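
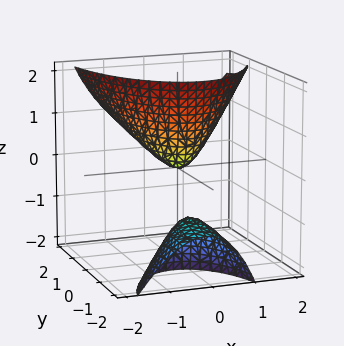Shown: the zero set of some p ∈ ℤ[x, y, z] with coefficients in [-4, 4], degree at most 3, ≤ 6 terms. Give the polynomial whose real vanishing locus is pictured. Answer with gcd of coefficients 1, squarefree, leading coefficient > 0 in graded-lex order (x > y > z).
3*x^2 - x*z + y^2 - 3*y*z - 2*z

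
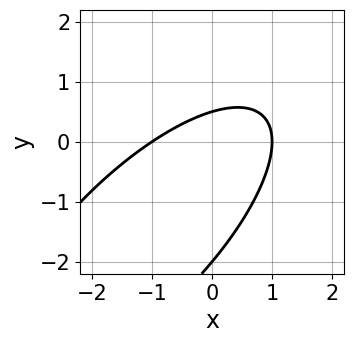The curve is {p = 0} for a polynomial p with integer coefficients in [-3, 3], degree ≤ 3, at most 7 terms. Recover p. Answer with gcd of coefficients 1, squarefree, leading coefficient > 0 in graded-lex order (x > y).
2*x^2 - 3*x*y + 2*y^2 + 3*y - 2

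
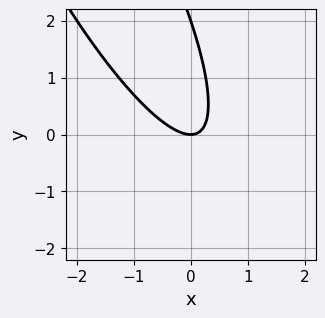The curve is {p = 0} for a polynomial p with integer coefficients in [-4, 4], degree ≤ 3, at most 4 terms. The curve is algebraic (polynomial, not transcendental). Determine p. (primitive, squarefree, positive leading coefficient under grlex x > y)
1. deg p = 2.
2. Checking where it meets the axes: it crosses the x-axis at the gridline x = 0; the y-axis gridline crossings are at y ∈ {0, 2}.
3. Putting this together gives p.

3*x^2 + 3*x*y + y^2 - 2*y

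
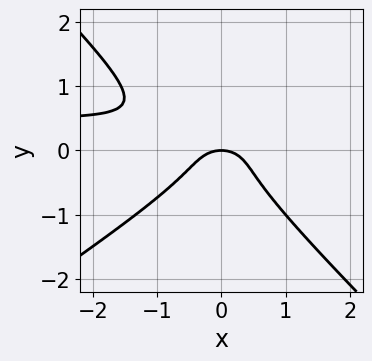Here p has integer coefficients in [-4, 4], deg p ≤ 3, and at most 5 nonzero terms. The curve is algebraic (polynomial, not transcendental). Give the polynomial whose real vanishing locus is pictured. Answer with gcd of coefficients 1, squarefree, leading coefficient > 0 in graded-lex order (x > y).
2*x^2*y - x*y^2 - 3*y^3 - x^2 - y

(a) The degree is 3 — a generic line meets the curve in up to 3 points.
(b) From the visible intercepts: it meets the x-axis at x = 0 (among the integer gridlines); one y-axis crossing is at y = 0.
(c) Matching integer coefficients to the picture gives p.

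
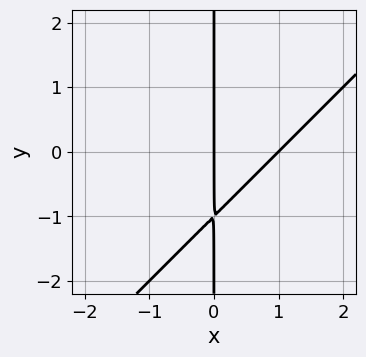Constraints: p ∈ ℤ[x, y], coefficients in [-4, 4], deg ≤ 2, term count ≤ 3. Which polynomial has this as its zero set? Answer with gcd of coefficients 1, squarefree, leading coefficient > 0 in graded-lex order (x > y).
1. The degree is 2 — no degree-1 curve has this shape.
2. Reading off the gridlines: the x-axis gridline crossings are at x ∈ {0, 1}; every point of the y-axis in the box is on the curve.
3. The integer polynomial consistent with all of this is the stated p.

x^2 - x*y - x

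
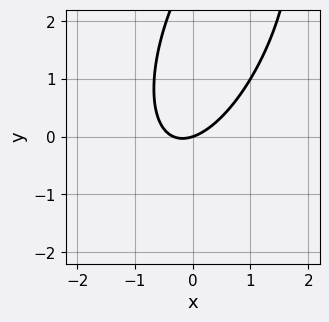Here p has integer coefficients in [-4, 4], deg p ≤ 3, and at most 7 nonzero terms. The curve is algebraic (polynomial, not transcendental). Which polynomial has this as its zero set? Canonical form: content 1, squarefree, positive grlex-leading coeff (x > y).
First, deg p = 2. No degree-1 curve has this shape.
Next, from the axis intercepts and sections: it meets the y-axis at y = 0 (among the integer gridlines); one x-axis crossing is at x = 0.
Finally, together with the visible shape, these determine p as stated.

3*x^2 - 2*x*y + y^2 + x - 3*y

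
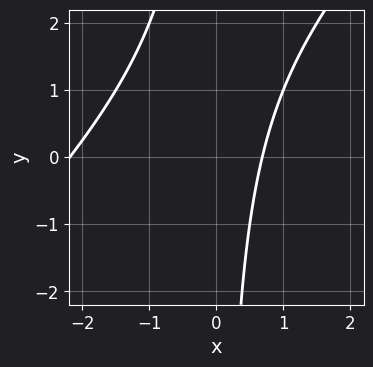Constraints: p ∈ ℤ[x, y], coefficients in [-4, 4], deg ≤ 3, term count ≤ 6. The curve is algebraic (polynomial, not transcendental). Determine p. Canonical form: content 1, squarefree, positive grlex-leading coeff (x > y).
1. Degree: a generic line meets the curve in up to 2 points, so deg p = 2.
2. Observable constraints: the curve avoids every integer y-axis point in the box.
3. The integer polynomial consistent with all of this is the stated p.

2*x^2 - 2*x*y + 3*x - 3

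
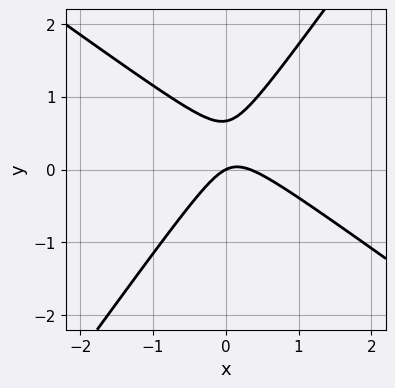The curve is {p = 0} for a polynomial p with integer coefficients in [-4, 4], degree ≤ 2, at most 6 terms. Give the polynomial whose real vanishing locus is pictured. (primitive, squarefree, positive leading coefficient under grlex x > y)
3*x^2 + 2*x*y - 3*y^2 - x + 2*y

First, degree: no degree-1 curve has this shape, so deg p = 2.
Next, from the visible intercepts: it crosses the y-axis at the gridline y = 0; one x-axis crossing is at x = 0.
Finally, the integer polynomial consistent with all of this is the stated p.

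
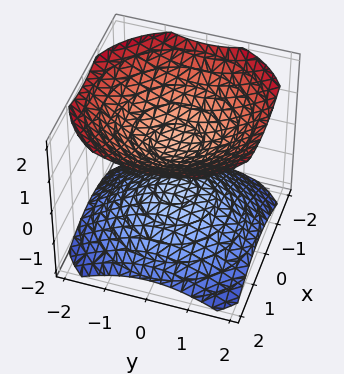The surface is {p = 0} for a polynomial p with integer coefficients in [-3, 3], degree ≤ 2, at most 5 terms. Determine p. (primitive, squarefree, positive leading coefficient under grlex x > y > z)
2*x^2 + 2*y^2 - 3*z^2 + 1

1. The picture has 2 separate pieces. Treating them together as one polynomial.
2. The degree is 2 — two sheets facing apart; a quadric.
3. Symmetry: the z-axis is an axis of rotation, so x and y enter only as x² + y²; mirror symmetry z ↦ −z ⇒ only even powers of z.
4. Checking where it meets the axes: it misses every integer gridline on the x-axis; the surface avoids every integer y-axis point in the box.
5. Assembling these constraints gives the stated polynomial.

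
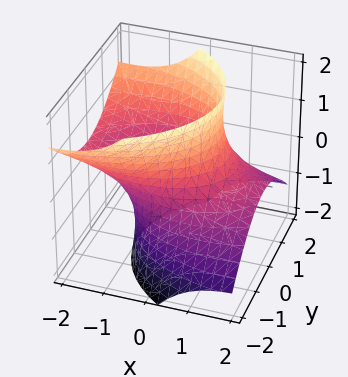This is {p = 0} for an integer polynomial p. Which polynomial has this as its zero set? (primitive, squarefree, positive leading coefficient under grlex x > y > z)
First, deg p = 2.
Next, from the axis intercepts and sections: it misses every integer gridline on the z-axis.
Finally, matching integer coefficients to the picture gives p.

x^2 + 3*x*z + 2*y^2 - z^2 - 3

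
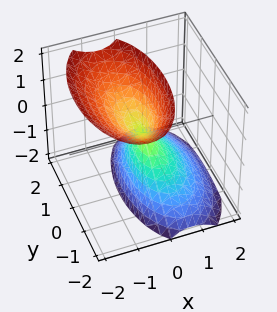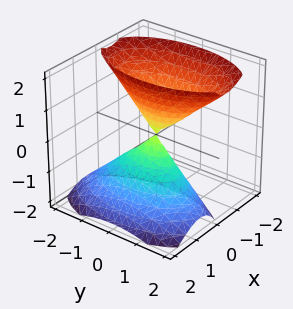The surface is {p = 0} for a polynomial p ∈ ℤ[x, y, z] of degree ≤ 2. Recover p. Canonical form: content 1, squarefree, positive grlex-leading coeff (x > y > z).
There are 2 components.
The degree is 2 — no degree-1 surface has this shape.
From the axis intercepts and sections: it crosses the x-axis at the gridline x = 0; one z-axis crossing is at z = 0; one y-axis crossing is at y = 0.
Matching integer coefficients to the picture gives p.

3*x^2 + 2*x*z + y^2 - z^2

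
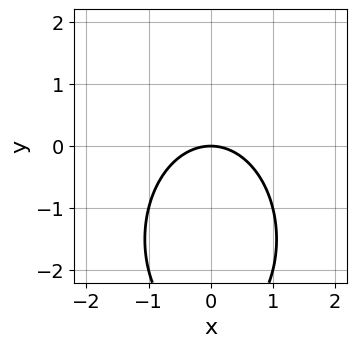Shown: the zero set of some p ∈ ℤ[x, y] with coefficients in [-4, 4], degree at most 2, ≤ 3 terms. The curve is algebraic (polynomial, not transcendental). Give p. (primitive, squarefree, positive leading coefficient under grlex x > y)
2*x^2 + y^2 + 3*y

deg p = 2. No degree-1 curve has this shape.
Symmetries: mirror symmetry x ↦ −x ⇒ only even powers of x.
From the visible intercepts: it meets the x-axis at x = 0 (among the integer gridlines); it meets the y-axis at y = 0 (among the integer gridlines).
Assembling these constraints gives the stated polynomial.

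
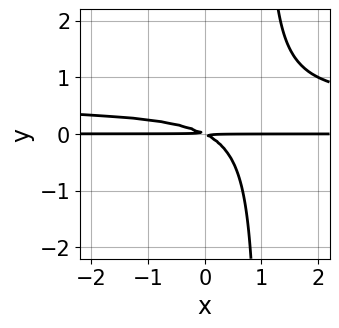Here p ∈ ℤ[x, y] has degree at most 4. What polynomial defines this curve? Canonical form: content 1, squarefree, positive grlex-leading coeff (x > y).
2*x*y^2 - x*y - 2*y^2

First, degree: the shape is more complex than any degree-2 curve, so deg p = 3.
Next, reading off the gridlines: every point of the x-axis in the box is on the curve.
Finally, assembling these constraints gives the stated polynomial.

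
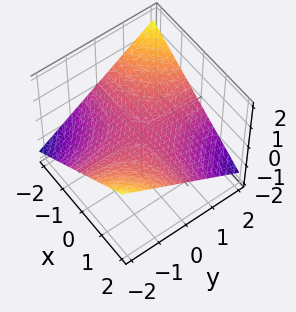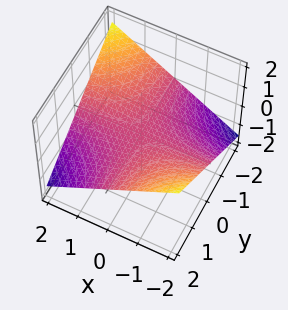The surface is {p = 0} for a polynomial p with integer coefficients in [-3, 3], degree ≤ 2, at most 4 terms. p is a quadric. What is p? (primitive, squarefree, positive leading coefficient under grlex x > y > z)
x*y + 3*z

(a) The degree is 2 — a saddle surface; a quadric.
(b) Checking where it meets the axes: the visible x-axis segment lies entirely on the surface; it meets the z-axis at z = 0 (among the integer gridlines); the visible y-axis segment lies entirely on the surface.
(c) Assembling these constraints gives the stated polynomial.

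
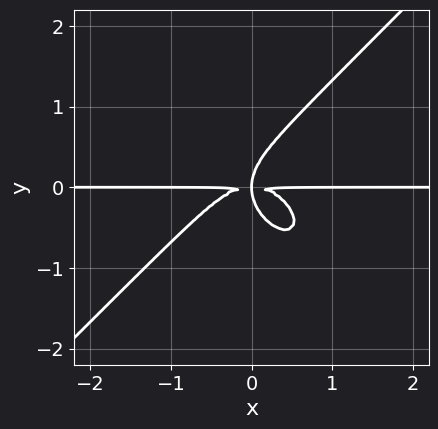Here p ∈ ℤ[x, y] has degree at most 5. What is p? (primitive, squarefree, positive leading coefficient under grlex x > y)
1. Degree: the shape is more complex than any degree-3 curve, so deg p = 4.
2. Against the integer gridlines: the visible x-axis segment lies entirely on the curve.
3. Solving for integer coefficients yields p as stated.

x^3*y - y^4 + x*y^2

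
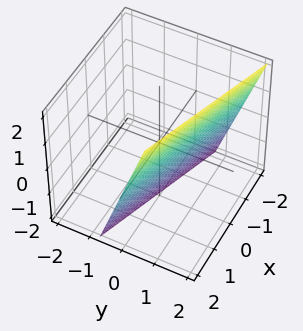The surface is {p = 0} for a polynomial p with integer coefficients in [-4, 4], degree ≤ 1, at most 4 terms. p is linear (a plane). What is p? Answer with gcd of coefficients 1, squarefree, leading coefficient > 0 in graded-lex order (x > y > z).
x + 3*y - z - 2

First, deg p = 1. Every cross-section is a straight line — this is a plane.
Next, from the visible intercepts: it crosses the x-axis at the gridline x = 2; one z-axis crossing is at z = -2.
Finally, fitting integer coefficients to these (and the overall shape) gives p.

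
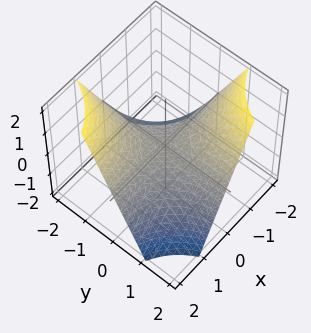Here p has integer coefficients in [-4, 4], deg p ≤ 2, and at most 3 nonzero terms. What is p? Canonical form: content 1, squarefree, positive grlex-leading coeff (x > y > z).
x*y + z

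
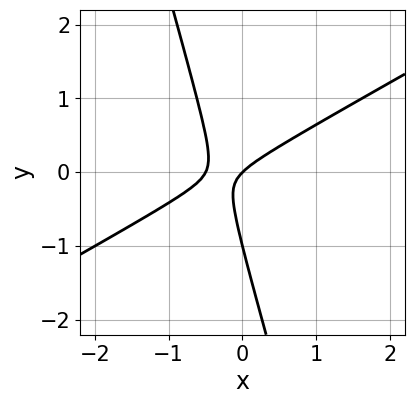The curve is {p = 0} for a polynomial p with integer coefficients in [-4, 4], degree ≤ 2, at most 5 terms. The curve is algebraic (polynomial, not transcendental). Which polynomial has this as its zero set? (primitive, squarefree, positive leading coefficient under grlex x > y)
(a) Degree: a generic line meets the curve in up to 2 points, so deg p = 2.
(b) Reading off the gridlines: among the integer gridlines, it crosses the y-axis at y ∈ {-1, 0}; one x-axis crossing is at x = 0.
(c) Matching integer coefficients to the picture gives p.

2*x^2 - 3*x*y - y^2 + x - y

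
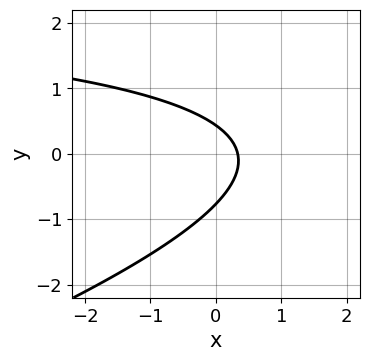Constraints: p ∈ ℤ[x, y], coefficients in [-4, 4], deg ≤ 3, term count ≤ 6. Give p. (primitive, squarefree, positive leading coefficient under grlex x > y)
x*y - 3*y^2 - 3*x - y + 1

First, deg p = 2. A generic line meets the curve in up to 2 points.
Finally, the integer polynomial consistent with all of this is the stated p.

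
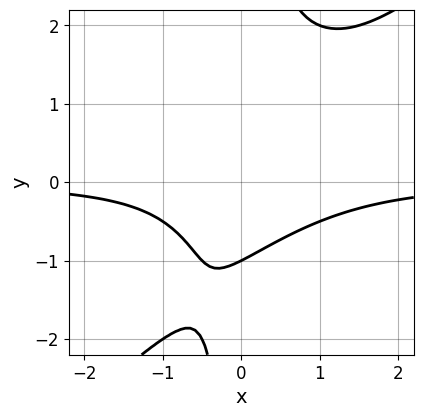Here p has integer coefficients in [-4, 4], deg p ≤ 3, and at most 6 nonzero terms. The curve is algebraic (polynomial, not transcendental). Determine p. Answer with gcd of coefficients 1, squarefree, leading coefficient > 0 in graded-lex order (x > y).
First, the degree is 3 — no degree-2 curve has this shape.
Then, observable constraints: it misses every integer gridline on the x-axis; it crosses the y-axis at the gridline y = -1.
Finally, matching integer coefficients to the picture gives p.

2*x^2*y - 2*x*y^2 - x*y + 2*y + 2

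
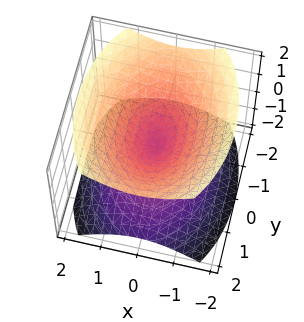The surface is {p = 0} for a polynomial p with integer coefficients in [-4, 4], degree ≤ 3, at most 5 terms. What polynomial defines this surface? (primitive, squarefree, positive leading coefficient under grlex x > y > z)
2*x^2 + y^2 - 2*z^2

First, there are 2 components. They look like related sheets of one shape, so recover p as a whole.
Next, deg p = 2. Two nappes meeting at a single point; a quadric.
Then, symmetries: mirror symmetry y ↦ −y ⇒ only even powers of y; it's symmetric under x → −x, forcing even powers of x; it's symmetric under z → −z, forcing even powers of z.
Next, from the axis intercepts and sections: one z-axis crossing is at z = 0; it crosses the y-axis at the gridline y = 0; it meets the x-axis at x = 0 (among the integer gridlines).
Finally, these observations pin down the coefficients.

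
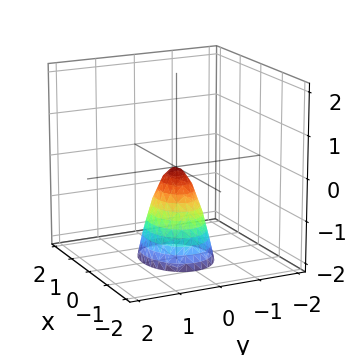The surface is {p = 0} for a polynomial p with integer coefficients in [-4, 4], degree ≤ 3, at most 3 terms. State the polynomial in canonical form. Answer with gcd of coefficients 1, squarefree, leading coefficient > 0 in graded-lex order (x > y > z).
(a) The degree is 2 — a single bowl opening along one axis; a quadric.
(b) Symmetries: mirror symmetry x ↦ −x ⇒ only even powers of x; the y ↦ −y reflection is a symmetry, so y appears only in even powers.
(c) From the axis intercepts and sections: it meets the x-axis at x = 0 (among the integer gridlines); one y-axis crossing is at y = 0; one z-axis crossing is at z = 0.
(d) Matching integer coefficients to the picture gives p.

2*x^2 + 3*y^2 + z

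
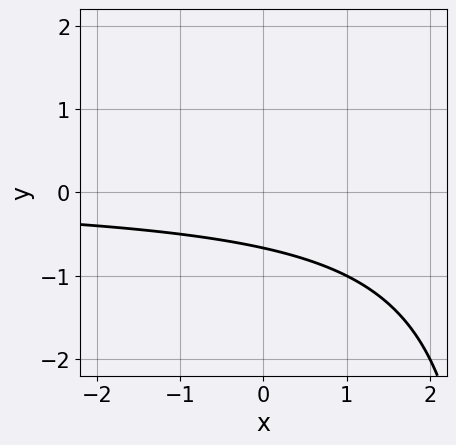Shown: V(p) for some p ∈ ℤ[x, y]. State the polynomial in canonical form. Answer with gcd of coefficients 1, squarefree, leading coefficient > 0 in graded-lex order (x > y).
(a) The degree is 2 — no degree-1 curve has this shape.
(b) Against the integer gridlines: no x-intercept at any integer in the box.
(c) Putting this together gives p.

x*y - 3*y - 2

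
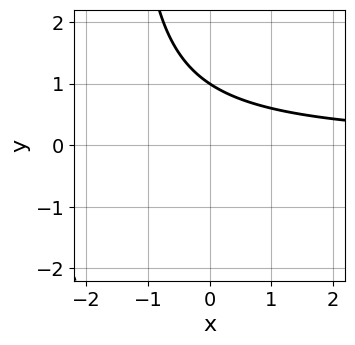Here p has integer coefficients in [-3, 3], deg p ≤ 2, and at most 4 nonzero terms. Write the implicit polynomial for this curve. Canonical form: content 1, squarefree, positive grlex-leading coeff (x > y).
2*x*y + 3*y - 3

First, degree: no degree-1 curve has this shape, so deg p = 2.
Next, from the visible intercepts: it meets the y-axis at y = 1 (among the integer gridlines); no x-intercept at any integer in the box.
Finally, fitting integer coefficients to these (and the overall shape) gives p.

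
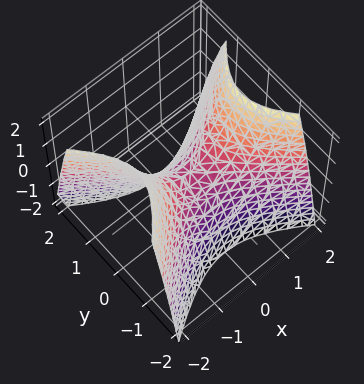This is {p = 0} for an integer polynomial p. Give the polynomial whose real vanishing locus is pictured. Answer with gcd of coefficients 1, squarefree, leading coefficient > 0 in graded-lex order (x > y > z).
2*x^2 - 3*y^2 - 2*z

deg p = 2. A hyperbolic paraboloid; a quadric.
Symmetries: mirror symmetry x ↦ −x ⇒ only even powers of x; mirror symmetry y ↦ −y ⇒ only even powers of y.
Against the integer gridlines: it meets the y-axis at y = 0 (among the integer gridlines); it meets the z-axis at z = 0 (among the integer gridlines).
Putting this together gives p.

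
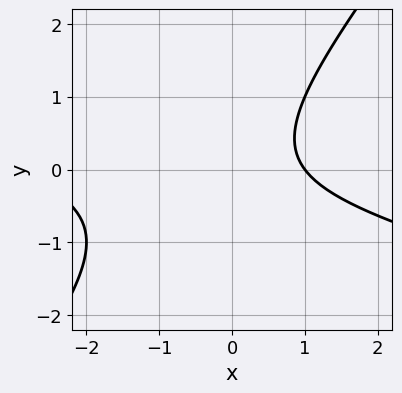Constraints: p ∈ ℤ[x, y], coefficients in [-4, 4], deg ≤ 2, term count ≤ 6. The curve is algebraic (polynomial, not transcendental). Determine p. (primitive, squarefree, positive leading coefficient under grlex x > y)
x^2 + 3*x*y - 3*y^2 + 2*x - 3

First, the degree is 2 — the shape is more complex than any degree-1 curve.
Then, reading off the gridlines: it meets the x-axis at x = 1 (among the integer gridlines); no y-intercept at any integer in the box.
Finally, matching integer coefficients to the picture gives p.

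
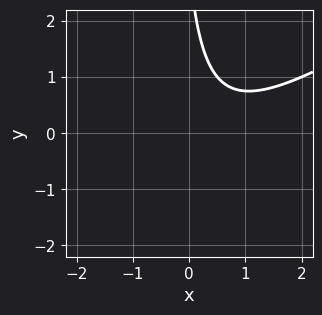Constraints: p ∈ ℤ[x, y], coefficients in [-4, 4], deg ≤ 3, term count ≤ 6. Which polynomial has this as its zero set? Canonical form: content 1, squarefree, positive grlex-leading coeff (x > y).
2*x^2 - 3*x*y - 2*x - y + 3

First, the degree is 2 — no degree-1 curve has this shape.
Next, reading off the gridlines: the curve avoids every integer y-axis point in the box; the curve avoids every integer x-axis point in the box.
Finally, solving for integer coefficients yields p as stated.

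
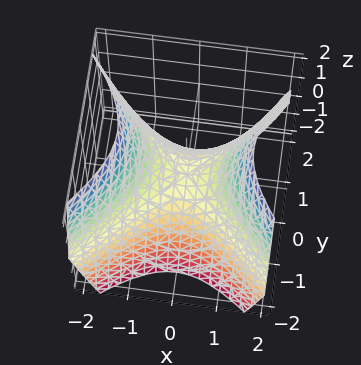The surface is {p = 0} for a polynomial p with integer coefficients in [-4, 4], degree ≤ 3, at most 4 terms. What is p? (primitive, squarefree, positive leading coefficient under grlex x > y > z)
x^2 - y^2 - z

First, degree: a hyperbolic paraboloid; a quadric, so deg p = 2.
Next, symmetries: the y ↦ −y reflection is a symmetry, so y appears only in even powers; mirror symmetry x ↦ −x ⇒ only even powers of x.
Then, from the visible intercepts: one z-axis crossing is at z = 0; it crosses the y-axis at the gridline y = 0.
Finally, putting this together gives p.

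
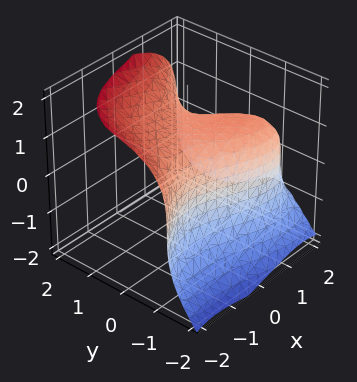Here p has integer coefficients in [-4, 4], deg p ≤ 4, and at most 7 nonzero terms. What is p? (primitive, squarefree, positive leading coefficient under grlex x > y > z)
x^3 - 2*y^3 + 2*z^3 + 3*x*y - 3

1. Degree: no degree-2 surface has this shape, so deg p = 3.
2. Matching integer coefficients to the picture gives p.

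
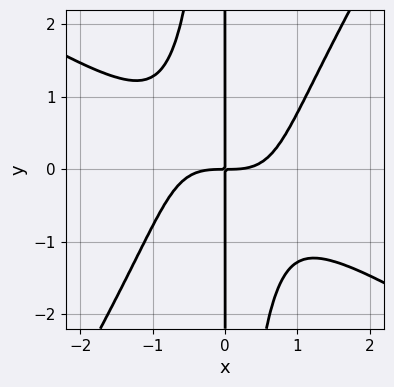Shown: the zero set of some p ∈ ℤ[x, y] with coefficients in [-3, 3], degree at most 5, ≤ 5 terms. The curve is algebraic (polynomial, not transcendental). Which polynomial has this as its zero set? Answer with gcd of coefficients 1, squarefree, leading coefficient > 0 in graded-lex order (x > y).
2*x^4 + 2*x^3*y - 2*x^2*y^2 - 3*x*y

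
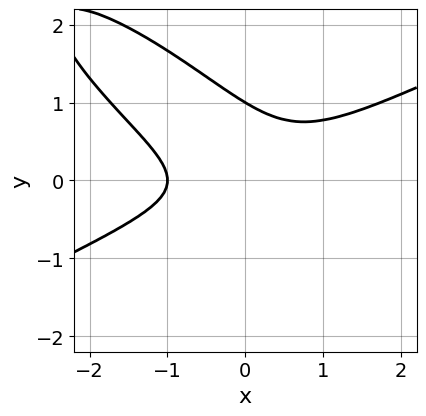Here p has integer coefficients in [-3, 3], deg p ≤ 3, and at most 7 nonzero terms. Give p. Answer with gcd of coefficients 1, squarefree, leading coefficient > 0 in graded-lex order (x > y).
x^3 - 3*x*y^2 - 3*y^3 + 2*y^2 + 1

1. The degree is 3 — the shape is more complex than any degree-2 curve.
2. Observable constraints: it crosses the y-axis at the gridline y = 1; one x-axis crossing is at x = -1.
3. Assembling these constraints gives the stated polynomial.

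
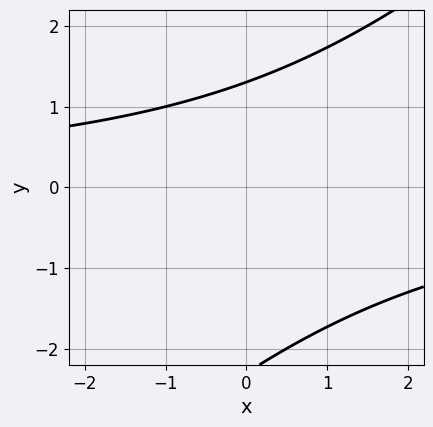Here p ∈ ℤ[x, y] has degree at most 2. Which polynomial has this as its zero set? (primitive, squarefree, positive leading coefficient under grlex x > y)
First, the degree is 2 — no degree-1 curve has this shape.
Next, from the visible intercepts: the curve avoids every integer x-axis point in the box.
Finally, matching integer coefficients to the picture gives p.

x*y - y^2 - y + 3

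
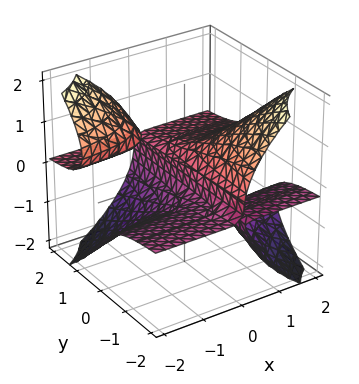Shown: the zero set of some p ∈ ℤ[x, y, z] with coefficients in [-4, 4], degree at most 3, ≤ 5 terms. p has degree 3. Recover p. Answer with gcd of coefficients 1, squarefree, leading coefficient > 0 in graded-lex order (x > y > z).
3*x*y*z + 2*z^3 - x

(a) I count 3 distinct pieces. Treating them together as one polynomial.
(b) Degree: a generic line meets the surface in up to 3 points, so deg p = 3.
(c) Reading off the gridlines: one x-axis crossing is at x = 0; it crosses the z-axis at the gridline z = 0; every point of the y-axis in the box is on the surface.
(d) Together with the visible shape, these determine p as stated.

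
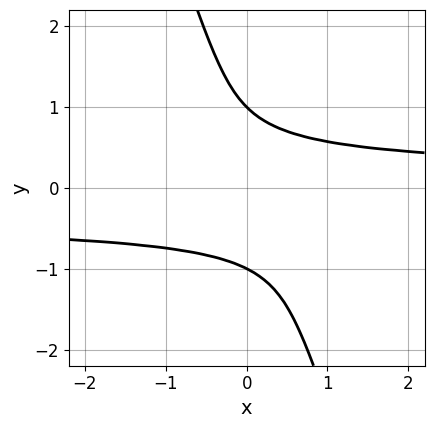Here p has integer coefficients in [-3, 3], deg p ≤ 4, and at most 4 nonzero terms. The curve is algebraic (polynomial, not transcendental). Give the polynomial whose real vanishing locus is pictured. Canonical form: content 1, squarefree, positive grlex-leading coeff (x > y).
3*x*y^3 + y^4 + x*y^2 - 1

(a) The degree is 4 — no degree-3 curve has this shape.
(b) Observable constraints: the y-axis gridline crossings are at y ∈ {-1, 1}; it misses every integer gridline on the x-axis.
(c) Together with the visible shape, these determine p as stated.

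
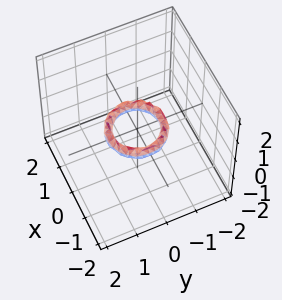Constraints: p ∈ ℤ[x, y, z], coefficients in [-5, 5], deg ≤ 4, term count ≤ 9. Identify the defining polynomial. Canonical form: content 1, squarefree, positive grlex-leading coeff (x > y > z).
2*x^4 + 4*x^2*y^2 + 2*y^4 - 3*x^2 - 3*y^2 + 2*z^2 + 1

First, degree: the shape is more complex than any degree-3 surface, so deg p = 4.
Then, symmetry: every cross-section ⟂ z is a circle, so x, y appear only via x² + y².
Next, from the axis intercepts and sections: the x-axis gridline crossings are at x ∈ {-1, 1}; the surface avoids every integer z-axis point in the box; among the integer gridlines, it crosses the y-axis at y ∈ {-1, 1}; a circular section at z = 0 has radius between 0 and 1.
Finally, these observations pin down the coefficients.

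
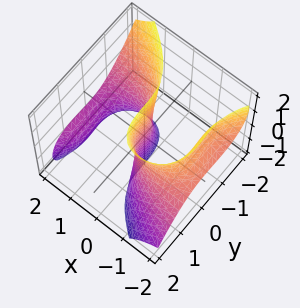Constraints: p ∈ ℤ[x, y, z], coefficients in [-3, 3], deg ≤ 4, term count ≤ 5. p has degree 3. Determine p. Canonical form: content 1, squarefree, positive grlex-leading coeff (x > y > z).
3*x^2*z - x*y^2 + 2*x*z^2 + 2*y^3 + 3*x

(a) deg p = 3. The shape is more complex than any degree-2 surface.
(b) Reading off the gridlines: it crosses the x-axis at the gridline x = 0; every point of the z-axis in the box is on the surface.
(c) Matching integer coefficients to the picture gives p.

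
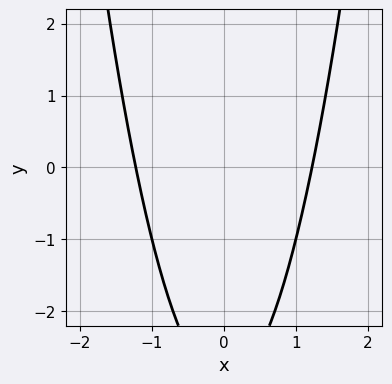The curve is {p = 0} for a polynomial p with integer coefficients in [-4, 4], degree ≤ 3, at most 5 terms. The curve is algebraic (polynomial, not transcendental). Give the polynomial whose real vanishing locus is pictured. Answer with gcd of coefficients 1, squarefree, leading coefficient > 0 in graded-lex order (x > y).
2*x^2 - y - 3

First, the degree is 2 — the shape is more complex than any degree-1 curve.
Next, symmetries: it's symmetric under x → −x, forcing even powers of x.
Next, against the integer gridlines: no y-intercept at any integer in the box.
Finally, matching integer coefficients to the picture gives p.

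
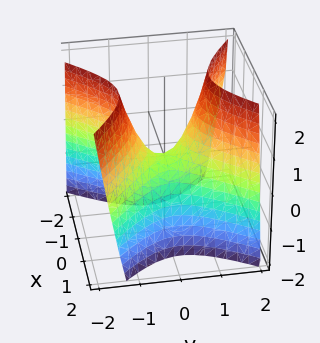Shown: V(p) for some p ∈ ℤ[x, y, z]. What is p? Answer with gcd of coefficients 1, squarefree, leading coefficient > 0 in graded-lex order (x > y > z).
First, degree: the shape is more complex than any degree-1 surface, so deg p = 2.
Next, observable constraints: it crosses the y-axis at the gridline y = 0; it crosses the x-axis at the gridline x = 0; it meets the z-axis at z = 0 (among the integer gridlines).
Finally, solving for integer coefficients yields p as stated.

3*x^2 + x*y - 3*y^2 + 2*z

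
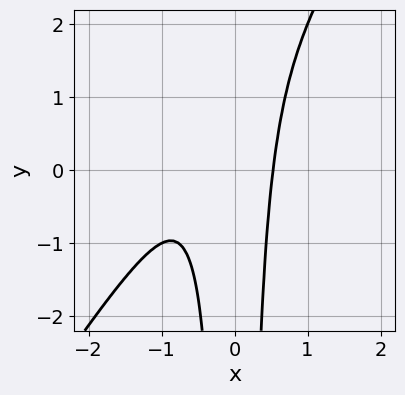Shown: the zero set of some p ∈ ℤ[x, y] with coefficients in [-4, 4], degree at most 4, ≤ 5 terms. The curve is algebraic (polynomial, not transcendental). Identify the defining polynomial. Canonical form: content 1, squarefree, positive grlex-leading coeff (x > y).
deg p = 3. No degree-2 curve has this shape.
Observable constraints: it misses every integer gridline on the y-axis.
Matching integer coefficients to the picture gives p.

3*x^3 - 2*x^2*y + 2*x^2 - 1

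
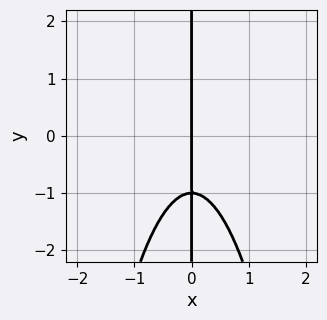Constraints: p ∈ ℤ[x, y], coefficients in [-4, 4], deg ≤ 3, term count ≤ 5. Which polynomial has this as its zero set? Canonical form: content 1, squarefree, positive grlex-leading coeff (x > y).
The degree is 3 — the shape is more complex than any degree-2 curve.
Observable constraints: one x-axis crossing is at x = 0; the visible y-axis segment lies entirely on the curve.
Matching integer coefficients to the picture gives p.

3*x^3 + 2*x*y + 2*x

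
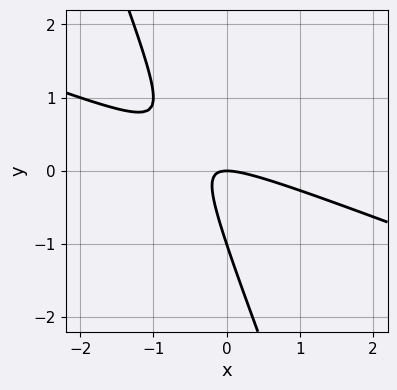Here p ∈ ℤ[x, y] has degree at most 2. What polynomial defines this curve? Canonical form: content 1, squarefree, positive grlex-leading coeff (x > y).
x^2 + 3*x*y + y^2 + y

1. Degree: no degree-1 curve has this shape, so deg p = 2.
2. From the axis intercepts and sections: one x-axis crossing is at x = 0; the y-axis gridline crossings are at y ∈ {-1, 0}.
3. Matching integer coefficients to the picture gives p.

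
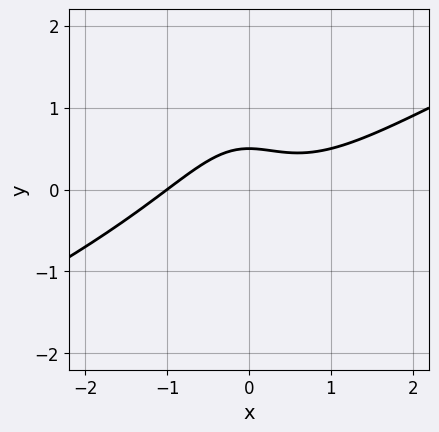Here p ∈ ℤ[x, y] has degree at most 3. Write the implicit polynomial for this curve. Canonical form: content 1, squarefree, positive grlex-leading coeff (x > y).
x^3 - 2*x^2*y - 2*y + 1

First, the degree is 3 — a generic line meets the curve in up to 3 points.
Next, from the visible intercepts: it crosses the x-axis at the gridline x = -1.
Finally, matching integer coefficients to the picture gives p.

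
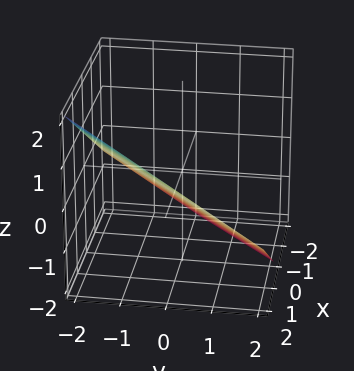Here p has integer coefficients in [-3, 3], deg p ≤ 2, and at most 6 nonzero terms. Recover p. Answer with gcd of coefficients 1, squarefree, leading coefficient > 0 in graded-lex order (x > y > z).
(a) Degree: every cross-section is a straight line — this is a plane, so deg p = 1.
(b) Checking where it meets the axes: one y-axis crossing is at y = -1; it meets the x-axis at x = 1 (among the integer gridlines).
(c) Matching integer coefficients to the picture gives p.

2*x - 2*y - 3*z - 2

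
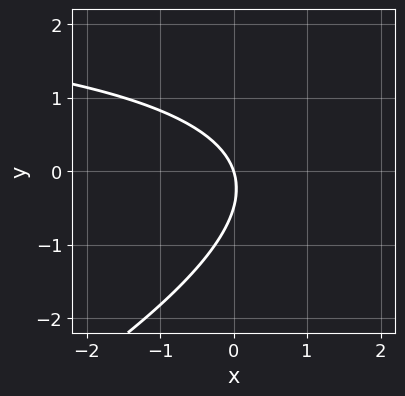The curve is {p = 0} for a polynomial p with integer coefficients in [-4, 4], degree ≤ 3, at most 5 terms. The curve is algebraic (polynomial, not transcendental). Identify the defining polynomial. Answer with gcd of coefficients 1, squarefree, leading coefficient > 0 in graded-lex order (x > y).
x*y - 2*y^2 - 3*x - y

First, deg p = 2. A generic line meets the curve in up to 2 points.
Then, from the axis intercepts and sections: it crosses the y-axis at the gridline y = 0; one x-axis crossing is at x = 0.
Finally, the integer polynomial consistent with all of this is the stated p.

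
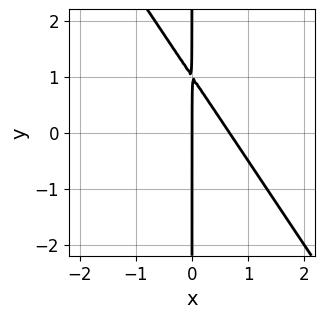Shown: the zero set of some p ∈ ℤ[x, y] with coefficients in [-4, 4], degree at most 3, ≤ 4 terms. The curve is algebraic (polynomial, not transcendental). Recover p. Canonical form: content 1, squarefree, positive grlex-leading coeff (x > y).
3*x^2 + 2*x*y - 2*x

Degree: no degree-1 curve has this shape, so deg p = 2.
From the visible intercepts: the visible y-axis segment lies entirely on the curve; one x-axis crossing is at x = 0.
Solving for integer coefficients yields p as stated.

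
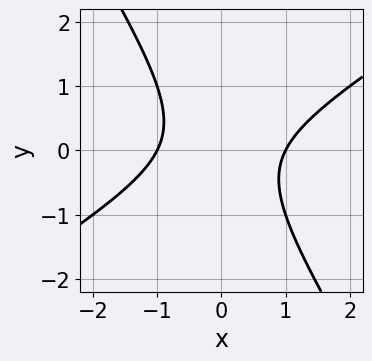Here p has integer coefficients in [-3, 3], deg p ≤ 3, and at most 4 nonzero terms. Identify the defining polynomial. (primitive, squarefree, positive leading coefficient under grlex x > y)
x^2 - x*y - y^2 - 1

1. deg p = 2.
2. From the visible intercepts: it misses every integer gridline on the y-axis; the x-axis gridline crossings are at x ∈ {-1, 1}.
3. Matching integer coefficients to the picture gives p.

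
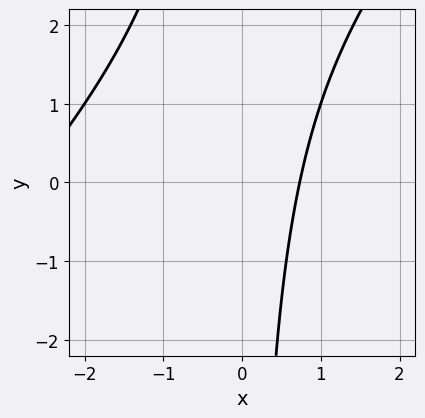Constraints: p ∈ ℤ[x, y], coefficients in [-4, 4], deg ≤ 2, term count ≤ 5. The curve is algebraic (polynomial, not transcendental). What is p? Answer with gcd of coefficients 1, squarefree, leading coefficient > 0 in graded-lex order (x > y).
x^2 - x*y + 2*x - 2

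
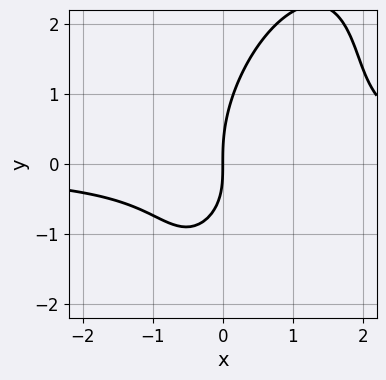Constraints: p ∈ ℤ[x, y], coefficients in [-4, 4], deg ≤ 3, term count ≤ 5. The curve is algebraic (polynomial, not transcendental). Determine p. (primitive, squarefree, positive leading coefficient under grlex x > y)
1. deg p = 3.
2. Checking where it meets the axes: it meets the x-axis at x = 0 (among the integer gridlines); one y-axis crossing is at y = 0.
3. Solving for integer coefficients yields p as stated.

3*x^2*y - 2*x*y^2 + y^3 - 2*x*y - 3*x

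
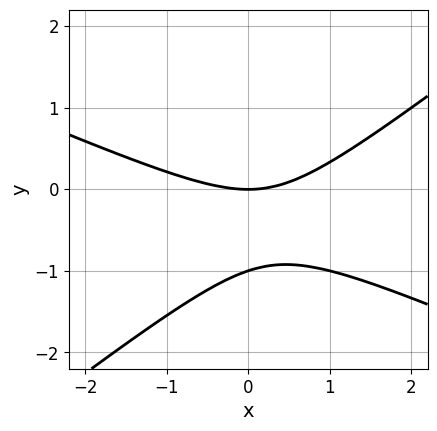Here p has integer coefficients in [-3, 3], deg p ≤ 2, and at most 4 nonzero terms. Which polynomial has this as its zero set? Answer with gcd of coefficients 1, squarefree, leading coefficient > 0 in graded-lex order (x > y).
x^2 + x*y - 3*y^2 - 3*y

Degree: a generic line meets the curve in up to 2 points, so deg p = 2.
From the visible intercepts: it crosses the x-axis at the gridline x = 0; the y-axis gridline crossings are at y ∈ {-1, 0}.
Matching integer coefficients to the picture gives p.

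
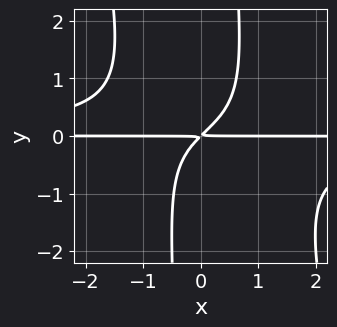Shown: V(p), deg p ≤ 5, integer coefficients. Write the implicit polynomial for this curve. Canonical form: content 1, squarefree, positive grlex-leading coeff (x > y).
1. Degree: a generic line meets the curve in up to 4 points, so deg p = 4.
2. Checking where it meets the axes: the visible x-axis segment lies entirely on the curve.
3. Together with the visible shape, these determine p as stated.

3*x^2*y^2 + x*y^3 - x*y^2 + 3*x*y - 3*y^2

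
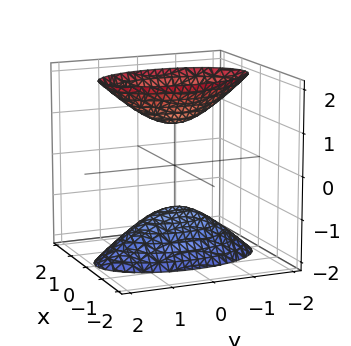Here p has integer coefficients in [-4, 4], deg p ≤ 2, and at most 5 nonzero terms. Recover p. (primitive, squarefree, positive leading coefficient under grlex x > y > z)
(a) I count 2 distinct pieces.
(b) deg p = 2.
(c) Symmetries: mirror symmetry z ↦ −z ⇒ only even powers of z; mirror symmetry x ↦ −x ⇒ only even powers of x; the y ↦ −y reflection is a symmetry, so y appears only in even powers.
(d) Against the integer gridlines: no y-intercept at any integer in the box; among the integer gridlines, it crosses the z-axis at z ∈ {-1, 1}.
(e) Assembling these constraints gives the stated polynomial.

3*x^2 + y^2 - z^2 + 1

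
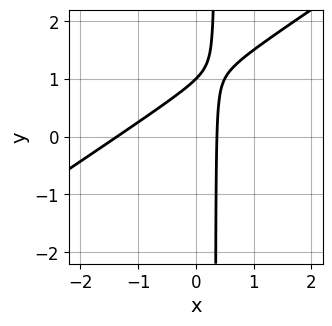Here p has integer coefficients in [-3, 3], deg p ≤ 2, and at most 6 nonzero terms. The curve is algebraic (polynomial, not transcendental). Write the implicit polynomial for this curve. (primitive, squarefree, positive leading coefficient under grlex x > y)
2*x^2 - 3*x*y + 2*x + y - 1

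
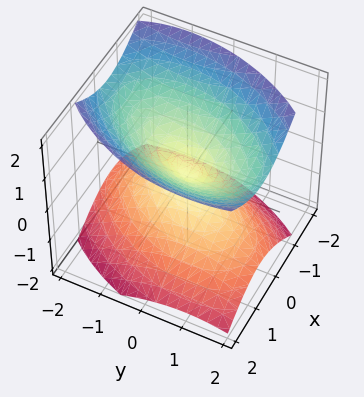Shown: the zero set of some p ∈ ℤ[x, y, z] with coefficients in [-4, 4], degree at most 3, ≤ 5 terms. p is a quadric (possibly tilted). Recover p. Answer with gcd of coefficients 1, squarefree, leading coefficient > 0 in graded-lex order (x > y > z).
deg p = 2. A generic line meets the surface in up to 2 points.
From the visible intercepts: it meets the z-axis at z = 0 (among the integer gridlines); it meets the y-axis at y = 0 (among the integer gridlines); it crosses the x-axis at the gridline x = 0.
Solving for integer coefficients yields p as stated.

2*x^2 - x*y + y^2 - 2*z^2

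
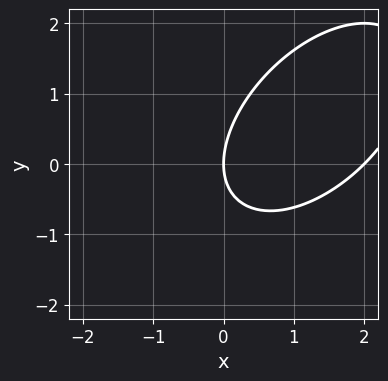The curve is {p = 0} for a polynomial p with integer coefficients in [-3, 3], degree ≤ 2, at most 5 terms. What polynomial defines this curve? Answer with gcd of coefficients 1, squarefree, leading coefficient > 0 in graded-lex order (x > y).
x^2 - x*y + y^2 - 2*x

(a) Degree: a generic line meets the curve in up to 2 points, so deg p = 2.
(b) From the axis intercepts and sections: it crosses the y-axis at the gridline y = 0; the x-axis gridline crossings are at x ∈ {0, 2}.
(c) Fitting integer coefficients to these (and the overall shape) gives p.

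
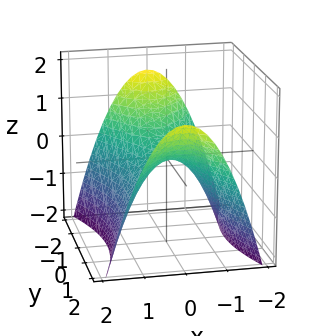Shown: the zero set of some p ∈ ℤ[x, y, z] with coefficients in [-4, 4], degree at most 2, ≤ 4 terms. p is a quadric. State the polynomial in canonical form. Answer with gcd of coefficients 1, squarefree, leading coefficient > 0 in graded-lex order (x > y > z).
3*x^2 - y^2 + 3*z

(a) Degree: a hyperbolic paraboloid; a quadric, so deg p = 2.
(b) Symmetries: it's symmetric under x → −x, forcing even powers of x; mirror symmetry y ↦ −y ⇒ only even powers of y.
(c) From the visible intercepts: it crosses the z-axis at the gridline z = 0; it meets the x-axis at x = 0 (among the integer gridlines); one y-axis crossing is at y = 0.
(d) Together with the visible shape, these determine p as stated.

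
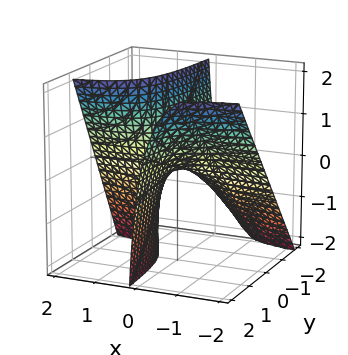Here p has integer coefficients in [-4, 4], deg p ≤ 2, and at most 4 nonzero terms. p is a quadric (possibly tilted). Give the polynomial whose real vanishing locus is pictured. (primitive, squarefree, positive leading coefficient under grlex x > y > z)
3*x*y - 2*x*z + z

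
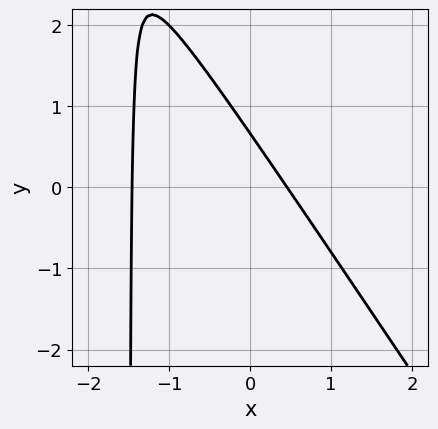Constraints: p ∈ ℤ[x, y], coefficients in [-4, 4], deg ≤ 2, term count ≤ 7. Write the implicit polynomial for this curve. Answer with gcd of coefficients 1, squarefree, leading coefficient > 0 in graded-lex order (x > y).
Degree: no degree-1 curve has this shape, so deg p = 2.
The integer polynomial consistent with all of this is the stated p.

3*x^2 + 2*x*y + 3*x + 3*y - 2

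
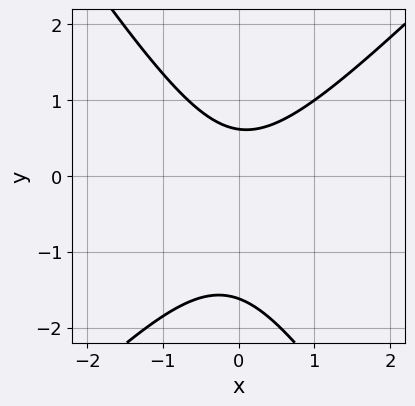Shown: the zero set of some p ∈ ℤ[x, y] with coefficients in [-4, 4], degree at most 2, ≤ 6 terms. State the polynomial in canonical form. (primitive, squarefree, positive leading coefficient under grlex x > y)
3*x^2 - x*y - 2*y^2 - 2*y + 2

The degree is 2 — a generic line meets the curve in up to 2 points.
Observable constraints: it misses every integer gridline on the x-axis.
Putting this together gives p.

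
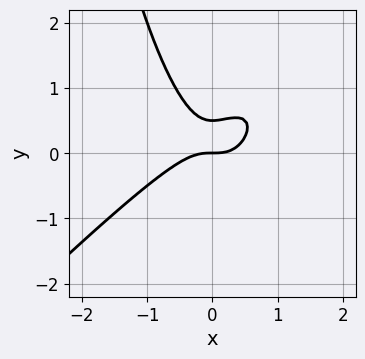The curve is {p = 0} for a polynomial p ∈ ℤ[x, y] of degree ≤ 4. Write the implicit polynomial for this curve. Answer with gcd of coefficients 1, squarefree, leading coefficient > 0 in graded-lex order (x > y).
2*x^3 - 2*x^2*y + 2*y^2 - y

First, degree: no degree-2 curve has this shape, so deg p = 3.
Then, observable constraints: it meets the x-axis at x = 0 (among the integer gridlines); it crosses the y-axis at the gridline y = 0.
Finally, putting this together gives p.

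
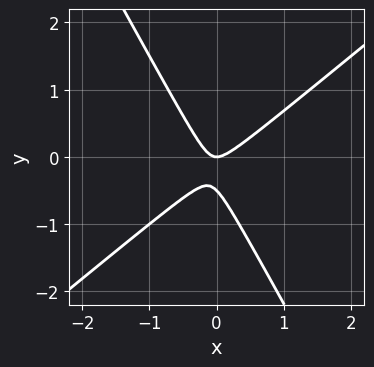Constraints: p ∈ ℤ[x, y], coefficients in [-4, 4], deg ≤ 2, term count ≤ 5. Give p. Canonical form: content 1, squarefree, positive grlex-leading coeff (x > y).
3*x^2 - 2*x*y - 2*y^2 - y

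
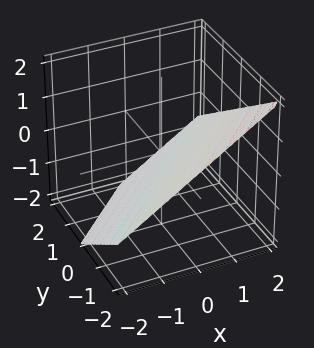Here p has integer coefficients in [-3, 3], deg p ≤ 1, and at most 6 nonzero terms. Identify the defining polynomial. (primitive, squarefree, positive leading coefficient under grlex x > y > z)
2*x - 2*y - 3*z - 2

(a) The degree is 1 — the surface is flat (a plane).
(b) From the axis intercepts and sections: it crosses the y-axis at the gridline y = -1; it meets the x-axis at x = 1 (among the integer gridlines).
(c) Together with the visible shape, these determine p as stated.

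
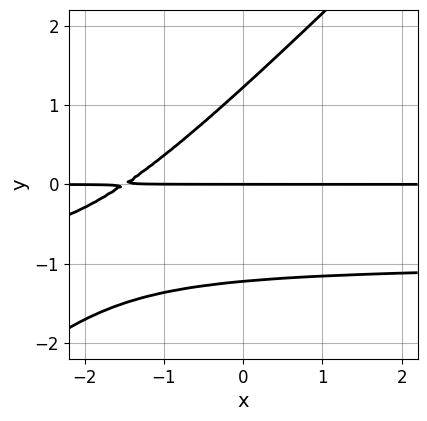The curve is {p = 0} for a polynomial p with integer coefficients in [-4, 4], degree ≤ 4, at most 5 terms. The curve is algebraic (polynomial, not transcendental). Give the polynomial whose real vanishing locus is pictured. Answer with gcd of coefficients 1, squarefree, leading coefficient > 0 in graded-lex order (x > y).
2*x*y^2 - 2*y^3 + 2*x*y + 3*y

1. The degree is 3 — a generic line meets the curve in up to 3 points.
2. Reading off the gridlines: it crosses the y-axis at the gridline y = 0; the visible x-axis segment lies entirely on the curve.
3. Assembling these constraints gives the stated polynomial.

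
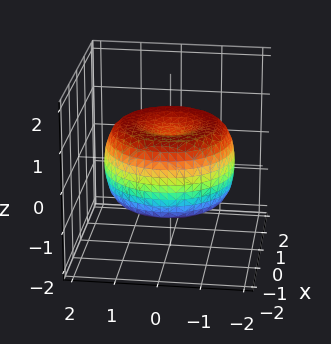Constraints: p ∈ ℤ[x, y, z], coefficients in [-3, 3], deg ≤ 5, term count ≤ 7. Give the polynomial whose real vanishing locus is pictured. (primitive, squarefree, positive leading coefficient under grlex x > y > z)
x^4 + 2*x^2*y^2 + y^4 - 2*x^2 - 2*y^2 + 2*z^2 - 1

1. The degree is 4 — a generic line meets the surface in up to 4 points.
2. Symmetries: rotational symmetry about the z-axis ⇒ p depends on x, y only through x² + y².
3. Against the integer gridlines: a circular section at z = 1 has radius exactly 1.
4. Together with the visible shape, these determine p as stated.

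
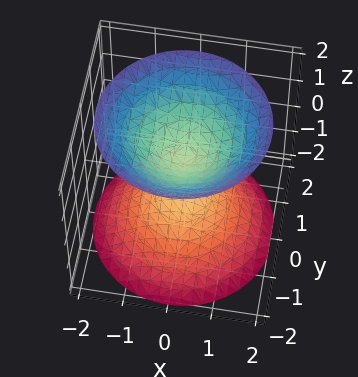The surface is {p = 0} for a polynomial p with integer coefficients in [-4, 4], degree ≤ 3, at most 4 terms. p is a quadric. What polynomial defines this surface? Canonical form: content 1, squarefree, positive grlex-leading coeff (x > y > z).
2*x^2 + 2*y^2 - 2*z^2 + 1

(a) There are 2 components.
(b) Degree: two sheets facing apart; a quadric, so deg p = 2.
(c) Symmetries: rotational symmetry about the z-axis ⇒ p depends on x, y only through x² + y²; mirror symmetry z ↦ −z ⇒ only even powers of z.
(d) From the visible intercepts: it misses every integer gridline on the y-axis; a circular section at z = -1 has radius between 0 and 1.
(e) The integer polynomial consistent with all of this is the stated p.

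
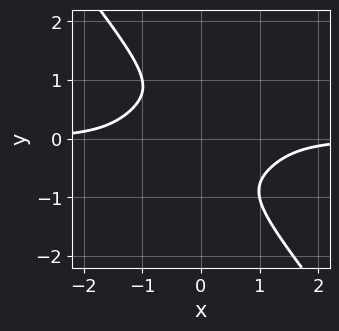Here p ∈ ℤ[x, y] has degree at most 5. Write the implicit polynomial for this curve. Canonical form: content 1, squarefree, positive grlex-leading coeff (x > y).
(a) deg p = 4. The shape is more complex than any degree-3 curve.
(b) From the visible intercepts: it misses every integer gridline on the x-axis; no y-intercept at any integer in the box.
(c) The integer polynomial consistent with all of this is the stated p.

x^3*y + 2*x*y^3 + 2*y^4 + 1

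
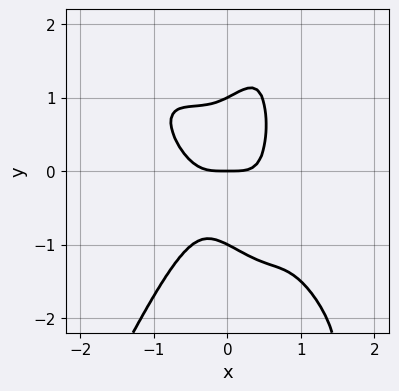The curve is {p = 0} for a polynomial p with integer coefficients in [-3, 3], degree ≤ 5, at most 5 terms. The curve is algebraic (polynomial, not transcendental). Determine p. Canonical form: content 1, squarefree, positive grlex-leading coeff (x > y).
1. The degree is 4 — the shape is more complex than any degree-3 curve.
2. From the visible intercepts: it meets the x-axis at x = 0 (among the integer gridlines); among the integer gridlines, it crosses the y-axis at y ∈ {-1, 0, 1}.
3. Solving for integer coefficients yields p as stated.

3*x^4 + 3*x^3*y - x*y^3 + y^3 - y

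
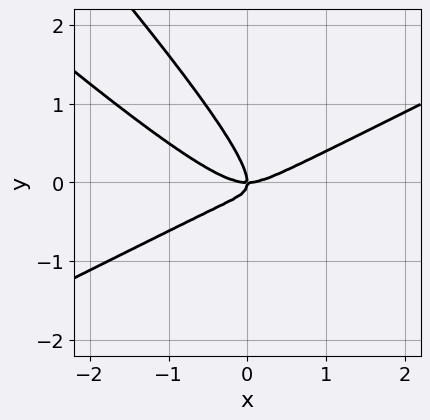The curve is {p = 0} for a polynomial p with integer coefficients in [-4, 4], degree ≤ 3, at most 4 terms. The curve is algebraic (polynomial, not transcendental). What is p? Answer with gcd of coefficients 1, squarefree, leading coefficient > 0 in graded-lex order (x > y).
x^3 - 3*x*y^2 - 2*y^3 - x*y

(a) Degree: a generic line meets the curve in up to 3 points, so deg p = 3.
(b) Against the integer gridlines: one y-axis crossing is at y = 0; it meets the x-axis at x = 0 (among the integer gridlines).
(c) Solving for integer coefficients yields p as stated.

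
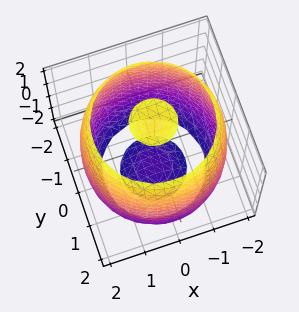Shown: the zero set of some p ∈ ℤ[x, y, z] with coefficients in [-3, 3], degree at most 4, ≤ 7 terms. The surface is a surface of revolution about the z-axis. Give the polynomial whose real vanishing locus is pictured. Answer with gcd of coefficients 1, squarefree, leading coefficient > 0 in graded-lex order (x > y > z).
x^4 + 2*x^2*y^2 + y^4 - 3*x^2 - 3*y^2 + z^2 - 3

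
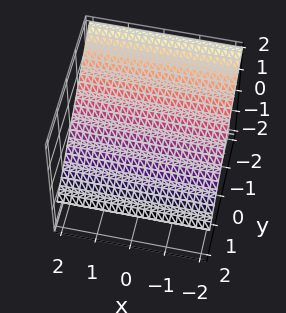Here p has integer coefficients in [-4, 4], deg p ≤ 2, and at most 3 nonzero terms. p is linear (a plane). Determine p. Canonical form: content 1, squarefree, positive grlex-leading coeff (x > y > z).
2*y + 3*z - 2

First, deg p = 1. The surface is flat (a plane).
Next, from the visible intercepts: one y-axis crossing is at y = 1; it misses every integer gridline on the x-axis.
Finally, matching integer coefficients to the picture gives p.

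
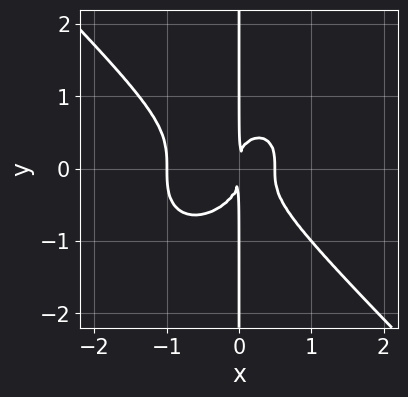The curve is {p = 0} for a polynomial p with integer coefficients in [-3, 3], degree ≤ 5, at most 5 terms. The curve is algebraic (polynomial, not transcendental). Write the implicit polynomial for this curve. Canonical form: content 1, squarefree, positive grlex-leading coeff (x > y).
(a) Degree: no degree-3 curve has this shape, so deg p = 4.
(b) Observable constraints: the visible y-axis segment lies entirely on the curve; one x-axis crossing is at x = -1.
(c) Putting this together gives p.

2*x^4 + 2*x*y^3 + x^3 - x^2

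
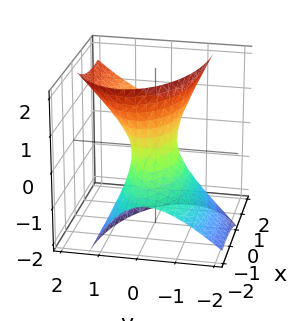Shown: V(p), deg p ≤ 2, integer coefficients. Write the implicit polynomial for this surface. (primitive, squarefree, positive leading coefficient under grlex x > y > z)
(a) Degree: no degree-1 surface has this shape, so deg p = 2.
(b) Observable constraints: among the integer gridlines, it crosses the x-axis at x ∈ {-1, 1}; it misses every integer gridline on the z-axis.
(c) Putting this together gives p.

x^2 - 2*x*z + 3*y^2 - 2*y*z - z^2 - 1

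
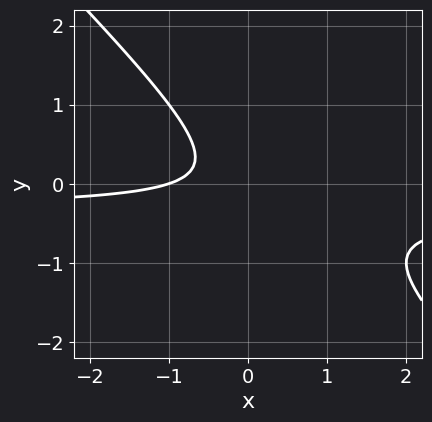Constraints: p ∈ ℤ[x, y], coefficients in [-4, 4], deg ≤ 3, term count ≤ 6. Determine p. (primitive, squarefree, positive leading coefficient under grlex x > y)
3*x*y + 3*y^2 + x + 1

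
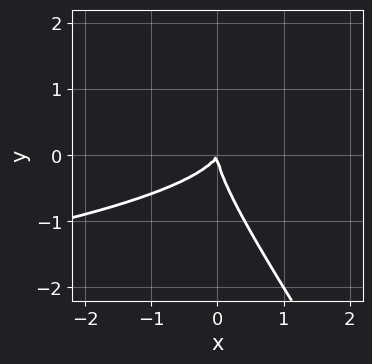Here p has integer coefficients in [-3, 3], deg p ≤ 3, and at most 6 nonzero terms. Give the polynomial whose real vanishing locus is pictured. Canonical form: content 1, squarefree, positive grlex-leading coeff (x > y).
1. Degree: a generic line meets the curve in up to 3 points, so deg p = 3.
2. Observable constraints: it meets the y-axis at y = 0 (among the integer gridlines); it meets the x-axis at x = 0 (among the integer gridlines).
3. Assembling these constraints gives the stated polynomial.

3*x*y^2 + 2*y^3 + 2*x^2 - x*y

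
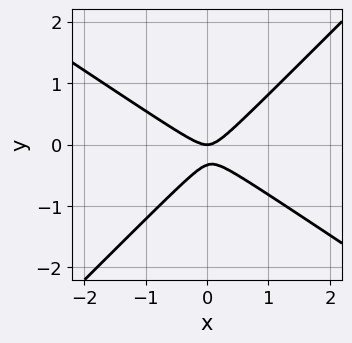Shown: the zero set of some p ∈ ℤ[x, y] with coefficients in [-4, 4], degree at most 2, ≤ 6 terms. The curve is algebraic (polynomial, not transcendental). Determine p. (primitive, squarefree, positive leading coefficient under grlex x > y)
2*x^2 + x*y - 3*y^2 - y

deg p = 2. A generic line meets the curve in up to 2 points.
From the visible intercepts: one x-axis crossing is at x = 0; one y-axis crossing is at y = 0.
Together with the visible shape, these determine p as stated.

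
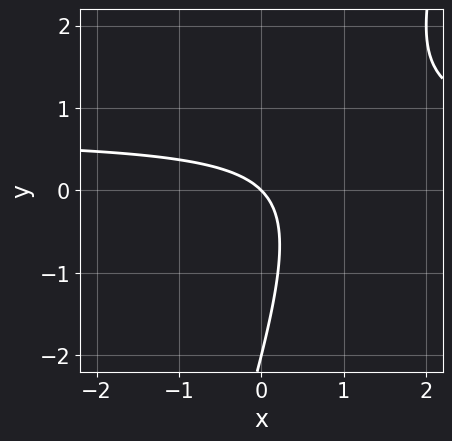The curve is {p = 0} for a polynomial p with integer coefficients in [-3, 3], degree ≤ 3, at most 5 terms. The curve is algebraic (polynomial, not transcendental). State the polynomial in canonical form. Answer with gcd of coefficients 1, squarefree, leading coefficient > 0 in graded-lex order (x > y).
1. The degree is 2 — no degree-1 curve has this shape.
2. Reading off the gridlines: one x-axis crossing is at x = 0; among the integer gridlines, it crosses the y-axis at y ∈ {-2, 0}.
3. The integer polynomial consistent with all of this is the stated p.

3*x*y - y^2 - 2*x - 2*y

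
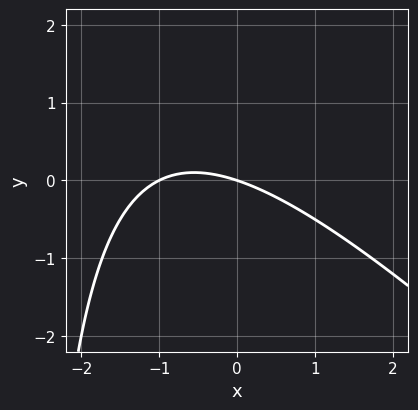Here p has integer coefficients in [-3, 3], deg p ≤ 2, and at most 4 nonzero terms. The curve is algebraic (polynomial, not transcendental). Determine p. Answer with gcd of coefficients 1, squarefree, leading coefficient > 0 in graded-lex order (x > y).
x^2 + x*y + x + 3*y

(a) Degree: no degree-1 curve has this shape, so deg p = 2.
(b) From the visible intercepts: one y-axis crossing is at y = 0; among the integer gridlines, it crosses the x-axis at x ∈ {-1, 0}.
(c) Fitting integer coefficients to these (and the overall shape) gives p.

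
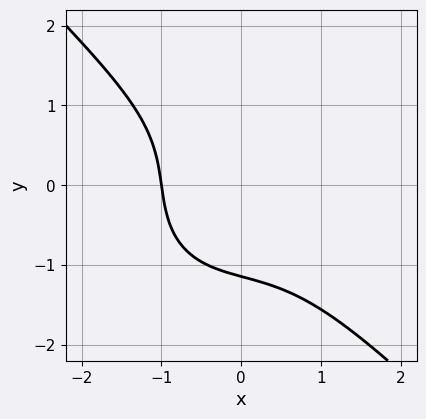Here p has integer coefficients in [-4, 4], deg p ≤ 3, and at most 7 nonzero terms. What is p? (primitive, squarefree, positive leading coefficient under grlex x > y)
First, the degree is 3 — the shape is more complex than any degree-2 curve.
Next, from the visible intercepts: it meets the x-axis at x = -1 (among the integer gridlines).
Finally, assembling these constraints gives the stated polynomial.

2*x^3 + 2*y^3 - x*y + x + 3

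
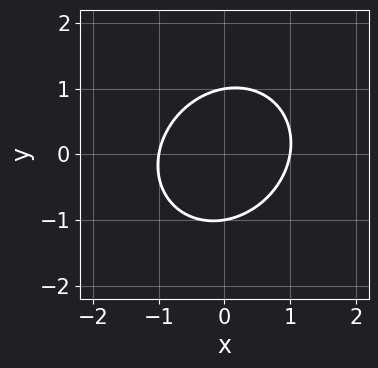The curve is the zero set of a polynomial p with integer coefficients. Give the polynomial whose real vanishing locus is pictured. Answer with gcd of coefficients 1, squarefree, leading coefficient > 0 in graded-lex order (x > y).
First, the degree is 2 — no degree-1 curve has this shape.
Next, from the axis intercepts and sections: among the integer gridlines, it crosses the x-axis at x ∈ {-1, 1}; among the integer gridlines, it crosses the y-axis at y ∈ {-1, 1}.
Finally, putting this together gives p.

3*x^2 - x*y + 3*y^2 - 3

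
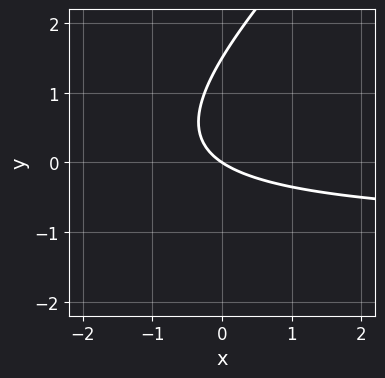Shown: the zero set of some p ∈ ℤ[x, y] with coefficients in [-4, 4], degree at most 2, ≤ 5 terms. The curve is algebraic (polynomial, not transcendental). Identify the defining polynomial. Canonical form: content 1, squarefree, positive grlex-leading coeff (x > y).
2*x*y - 2*y^2 + 2*x + 3*y

First, degree: the shape is more complex than any degree-1 curve, so deg p = 2.
Next, from the axis intercepts and sections: it crosses the x-axis at the gridline x = 0; it crosses the y-axis at the gridline y = 0.
Finally, putting this together gives p.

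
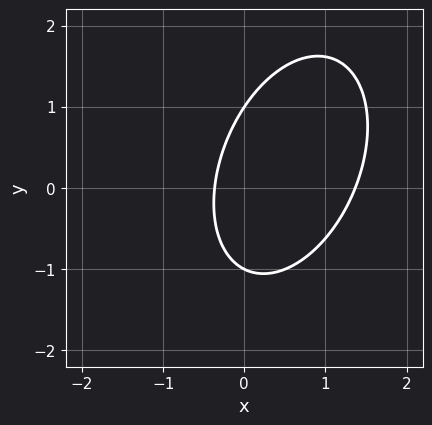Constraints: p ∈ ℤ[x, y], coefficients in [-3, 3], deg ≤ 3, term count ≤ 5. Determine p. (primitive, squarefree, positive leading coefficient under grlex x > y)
Degree: the shape is more complex than any degree-1 curve, so deg p = 2.
Observable constraints: among the integer gridlines, it crosses the y-axis at y ∈ {-1, 1}.
Fitting integer coefficients to these (and the overall shape) gives p.

2*x^2 - x*y + y^2 - 2*x - 1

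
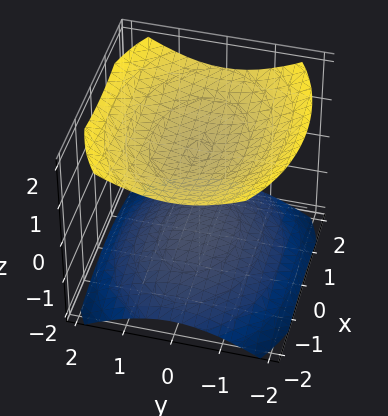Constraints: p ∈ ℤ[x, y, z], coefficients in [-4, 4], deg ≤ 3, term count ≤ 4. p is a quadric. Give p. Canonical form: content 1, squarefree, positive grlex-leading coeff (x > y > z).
x^2 + 2*y^2 - 3*z^2 + 3

(a) There are 2 components. Treating them together as one polynomial.
(b) deg p = 2. Two separate bowl-shaped sheets opening away from each other; a quadric.
(c) Symmetries: it's symmetric under z → −z, forcing even powers of z; it's symmetric under y → −y, forcing even powers of y; it's symmetric under x → −x, forcing even powers of x.
(d) Checking where it meets the axes: among the integer gridlines, it crosses the z-axis at z ∈ {-1, 1}; it misses every integer gridline on the x-axis; it misses every integer gridline on the y-axis.
(e) Together with the visible shape, these determine p as stated.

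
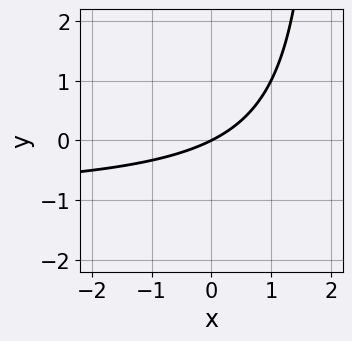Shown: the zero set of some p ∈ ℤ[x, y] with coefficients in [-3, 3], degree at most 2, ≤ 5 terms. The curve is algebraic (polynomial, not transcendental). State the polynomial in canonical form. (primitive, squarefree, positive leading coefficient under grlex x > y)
x*y + x - 2*y

Degree: a generic line meets the curve in up to 2 points, so deg p = 2.
Checking where it meets the axes: it crosses the x-axis at the gridline x = 0; one y-axis crossing is at y = 0.
Fitting integer coefficients to these (and the overall shape) gives p.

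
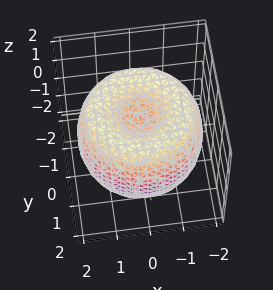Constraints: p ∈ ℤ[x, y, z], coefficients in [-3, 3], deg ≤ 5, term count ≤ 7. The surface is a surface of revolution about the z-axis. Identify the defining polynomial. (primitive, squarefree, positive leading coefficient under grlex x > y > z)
deg p = 4. The shape is more complex than any degree-3 surface.
Symmetries: rotational symmetry about the z-axis ⇒ p depends on x, y only through x² + y².
From the visible intercepts: a circular section at z = -1 has radius between 0 and 1.
The integer polynomial consistent with all of this is the stated p.

x^4 + 2*x^2*y^2 + y^4 - 3*x^2 - 3*y^2 + 2*z^2 - 1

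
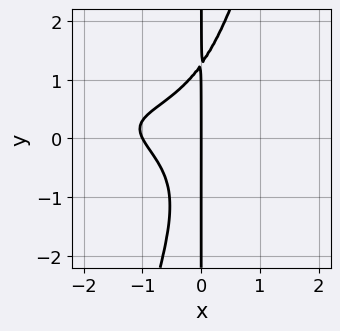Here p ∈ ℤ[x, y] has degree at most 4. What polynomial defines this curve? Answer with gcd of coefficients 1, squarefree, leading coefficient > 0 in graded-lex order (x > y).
x^3*y + 3*x^2*y^2 - x*y^3 + 2*x^2 + 2*x

Degree: no degree-3 curve has this shape, so deg p = 4.
From the axis intercepts and sections: among the integer gridlines, it crosses the x-axis at x ∈ {-1, 0}; the visible y-axis segment lies entirely on the curve.
Matching integer coefficients to the picture gives p.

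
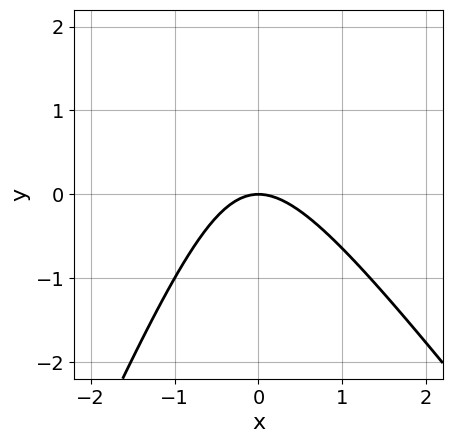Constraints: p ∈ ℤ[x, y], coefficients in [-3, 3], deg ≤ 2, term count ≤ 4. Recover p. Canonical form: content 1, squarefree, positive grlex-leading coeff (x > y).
3*x^2 + x*y - y^2 + 3*y

The degree is 2 — a generic line meets the curve in up to 2 points.
From the axis intercepts and sections: it crosses the x-axis at the gridline x = 0; it crosses the y-axis at the gridline y = 0.
These observations pin down the coefficients.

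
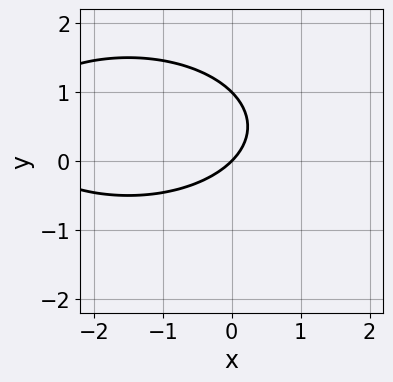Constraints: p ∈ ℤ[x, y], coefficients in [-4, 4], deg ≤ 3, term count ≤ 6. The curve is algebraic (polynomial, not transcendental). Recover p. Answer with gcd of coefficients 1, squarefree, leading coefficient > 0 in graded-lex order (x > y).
x^2 + 3*y^2 + 3*x - 3*y

1. deg p = 2. The shape is more complex than any degree-1 curve.
2. Reading off the gridlines: it crosses the x-axis at the gridline x = 0; among the integer gridlines, it crosses the y-axis at y ∈ {0, 1}.
3. Together with the visible shape, these determine p as stated.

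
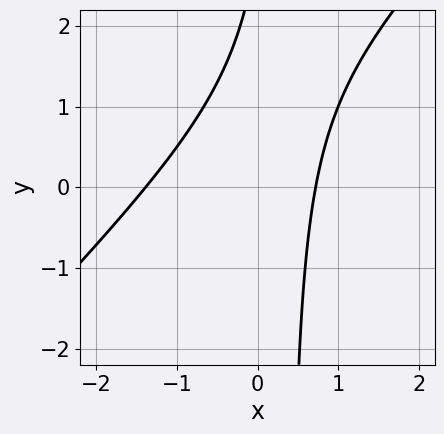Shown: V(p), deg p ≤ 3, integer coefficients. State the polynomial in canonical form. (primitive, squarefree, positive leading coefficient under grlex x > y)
3*x^2 - 3*x*y + 2*x + y - 3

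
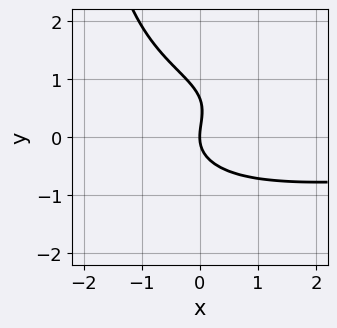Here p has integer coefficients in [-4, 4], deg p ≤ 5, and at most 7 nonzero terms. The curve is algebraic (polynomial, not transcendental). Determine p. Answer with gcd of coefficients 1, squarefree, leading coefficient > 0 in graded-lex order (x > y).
x^2*y^2 - x*y^3 - 3*y^3 + 2*y^2 - 3*x

deg p = 4. No degree-3 curve has this shape.
From the axis intercepts and sections: one x-axis crossing is at x = 0; one y-axis crossing is at y = 0.
Matching integer coefficients to the picture gives p.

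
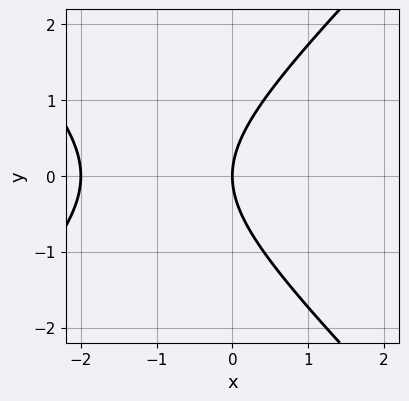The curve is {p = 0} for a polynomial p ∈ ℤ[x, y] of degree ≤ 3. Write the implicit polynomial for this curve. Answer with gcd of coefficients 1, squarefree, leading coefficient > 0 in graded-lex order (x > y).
deg p = 2. No degree-1 curve has this shape.
Symmetries: it's symmetric under y → −y, forcing even powers of y.
From the visible intercepts: one y-axis crossing is at y = 0; the x-axis gridline crossings are at x ∈ {-2, 0}.
Assembling these constraints gives the stated polynomial.

x^2 - y^2 + 2*x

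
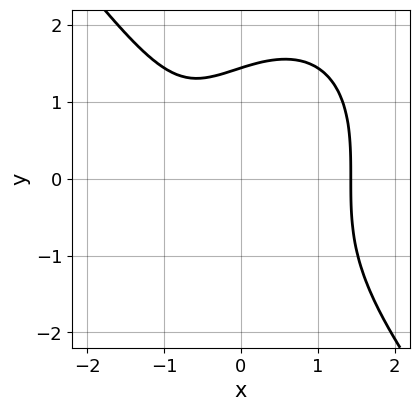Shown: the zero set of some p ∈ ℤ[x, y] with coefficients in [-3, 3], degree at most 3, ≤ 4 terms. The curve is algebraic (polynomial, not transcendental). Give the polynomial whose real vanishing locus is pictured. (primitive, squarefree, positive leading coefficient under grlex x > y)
2*x^3 + y^3 - 2*x - 3

First, deg p = 3. No degree-2 curve has this shape.
Finally, putting this together gives p.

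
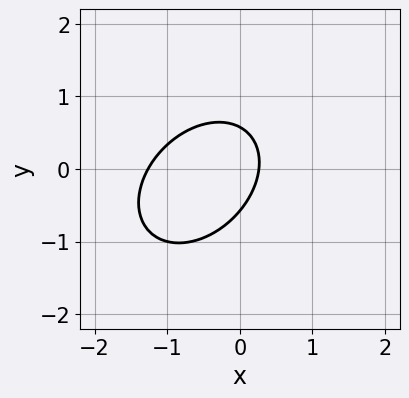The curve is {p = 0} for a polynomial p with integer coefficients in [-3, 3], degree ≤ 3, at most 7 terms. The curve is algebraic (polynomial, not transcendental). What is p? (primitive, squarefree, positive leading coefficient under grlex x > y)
3*x^2 - 2*x*y + 3*y^2 + 3*x - 1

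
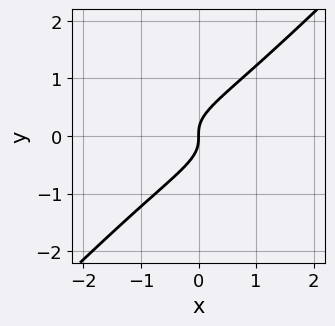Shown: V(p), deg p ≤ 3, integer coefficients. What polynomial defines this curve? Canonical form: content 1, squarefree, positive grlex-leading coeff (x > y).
3*x*y^2 - 3*y^3 + x

(a) Degree: no degree-2 curve has this shape, so deg p = 3.
(b) Against the integer gridlines: one y-axis crossing is at y = 0; it meets the x-axis at x = 0 (among the integer gridlines).
(c) Matching integer coefficients to the picture gives p.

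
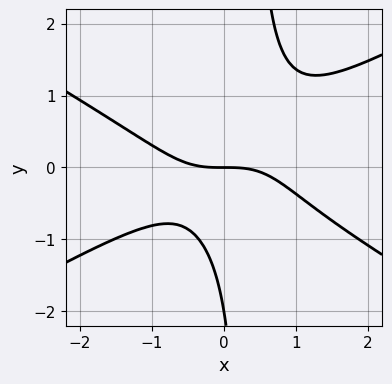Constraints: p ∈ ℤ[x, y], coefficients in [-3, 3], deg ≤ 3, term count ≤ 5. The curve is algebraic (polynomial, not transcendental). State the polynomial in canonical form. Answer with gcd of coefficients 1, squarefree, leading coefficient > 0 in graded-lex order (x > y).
deg p = 3.
From the axis intercepts and sections: the y-axis gridline crossings are at y ∈ {-2, 0}; one x-axis crossing is at x = 0.
The integer polynomial consistent with all of this is the stated p.

x^3 - 3*x*y^2 + y^2 + 2*y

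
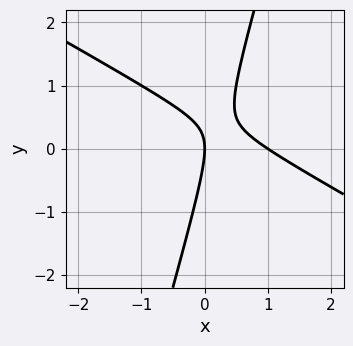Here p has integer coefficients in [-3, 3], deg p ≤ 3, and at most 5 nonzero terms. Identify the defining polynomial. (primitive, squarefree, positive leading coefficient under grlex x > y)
2*x^2 + 3*x*y - y^2 - 2*x

(a) deg p = 2.
(b) Checking where it meets the axes: one y-axis crossing is at y = 0; the x-axis gridline crossings are at x ∈ {0, 1}.
(c) The integer polynomial consistent with all of this is the stated p.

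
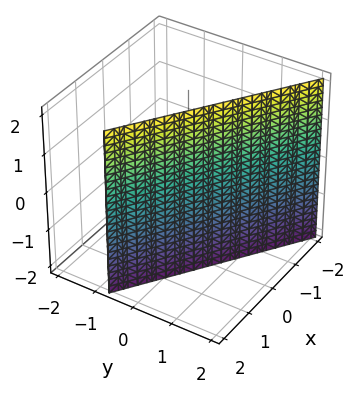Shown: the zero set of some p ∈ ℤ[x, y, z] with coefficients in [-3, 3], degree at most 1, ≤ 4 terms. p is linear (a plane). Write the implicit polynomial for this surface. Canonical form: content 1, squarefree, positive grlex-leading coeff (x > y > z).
1. deg p = 1. Every cross-section is a straight line — this is a plane.
2. Checking where it meets the axes: one x-axis crossing is at x = 1; no z-intercept at any integer in the box.
3. Assembling these constraints gives the stated polynomial.

2*x + 3*y - 2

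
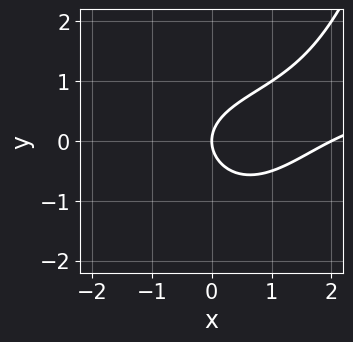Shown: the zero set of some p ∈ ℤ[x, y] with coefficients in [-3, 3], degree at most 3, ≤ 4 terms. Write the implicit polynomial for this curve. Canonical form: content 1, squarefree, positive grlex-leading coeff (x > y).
1. deg p = 3. No degree-2 curve has this shape.
2. Reading off the gridlines: among the integer gridlines, it crosses the x-axis at x ∈ {0, 2}; it meets the y-axis at y = 0 (among the integer gridlines).
3. Fitting integer coefficients to these (and the overall shape) gives p.

x^2*y - x^2 - 2*y^2 + 2*x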